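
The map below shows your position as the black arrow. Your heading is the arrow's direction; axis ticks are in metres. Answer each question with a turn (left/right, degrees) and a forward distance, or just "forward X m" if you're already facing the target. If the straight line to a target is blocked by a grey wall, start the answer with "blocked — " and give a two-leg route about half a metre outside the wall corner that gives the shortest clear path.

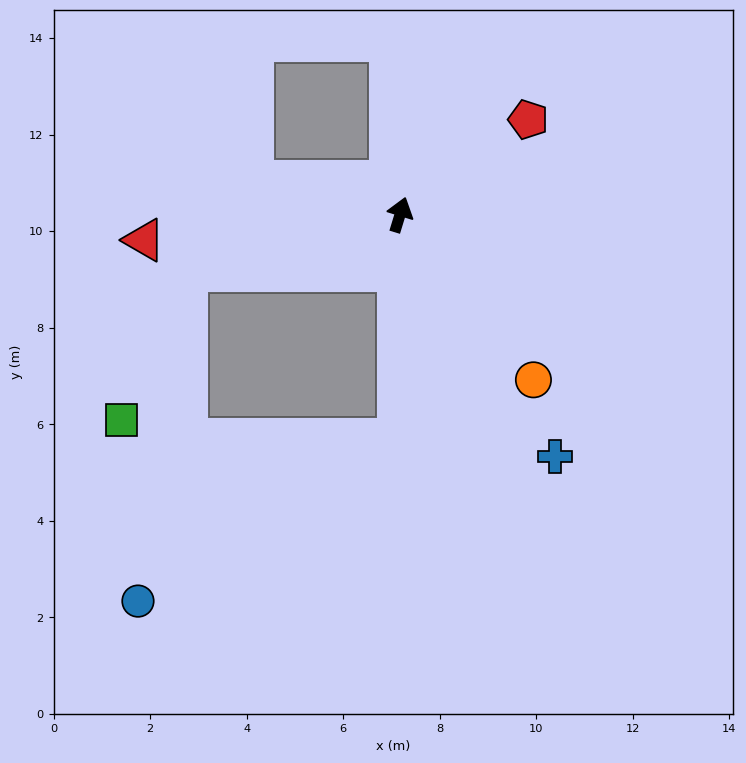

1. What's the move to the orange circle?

turn right 124°, forward 4.4 m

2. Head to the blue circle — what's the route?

blocked — turn right 164°, forward 4.7 m, then turn right 57°, forward 6.3 m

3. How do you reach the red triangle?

turn left 113°, forward 5.3 m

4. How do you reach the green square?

blocked — turn left 122°, forward 4.6 m, then turn left 51°, forward 3.4 m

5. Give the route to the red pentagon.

turn right 36°, forward 3.3 m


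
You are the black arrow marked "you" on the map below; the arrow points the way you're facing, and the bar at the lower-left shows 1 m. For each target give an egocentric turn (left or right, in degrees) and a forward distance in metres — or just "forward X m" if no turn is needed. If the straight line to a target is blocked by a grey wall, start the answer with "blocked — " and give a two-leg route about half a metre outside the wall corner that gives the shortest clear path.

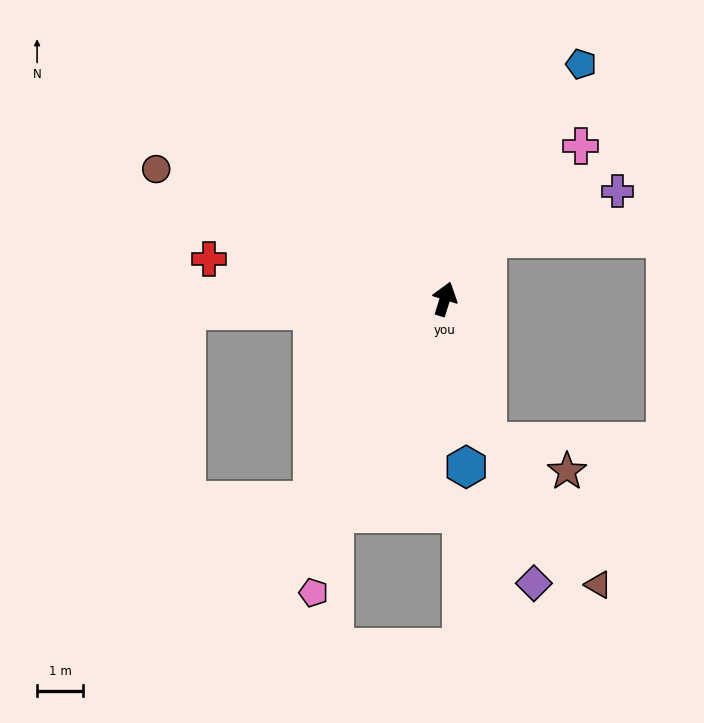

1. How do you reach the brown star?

blocked — turn right 146°, forward 3.2 m, then turn left 53°, forward 1.8 m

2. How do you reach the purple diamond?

turn right 145°, forward 6.5 m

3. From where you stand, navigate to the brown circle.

turn left 83°, forward 6.9 m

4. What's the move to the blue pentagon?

turn right 13°, forward 5.9 m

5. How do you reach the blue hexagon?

turn right 155°, forward 3.7 m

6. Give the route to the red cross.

turn left 98°, forward 5.2 m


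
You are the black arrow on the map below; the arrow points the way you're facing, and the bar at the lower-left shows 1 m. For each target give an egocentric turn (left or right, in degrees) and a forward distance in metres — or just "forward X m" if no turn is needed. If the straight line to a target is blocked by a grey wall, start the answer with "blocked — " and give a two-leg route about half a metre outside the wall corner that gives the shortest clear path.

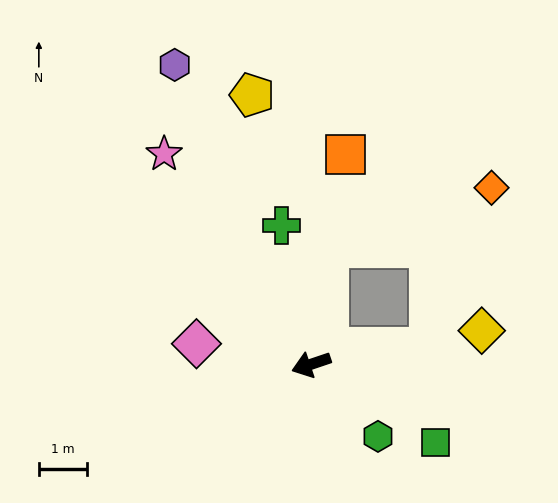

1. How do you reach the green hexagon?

turn left 114°, forward 2.0 m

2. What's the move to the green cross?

turn right 97°, forward 2.9 m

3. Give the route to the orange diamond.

blocked — turn left 169°, forward 2.5 m, then turn left 61°, forward 3.5 m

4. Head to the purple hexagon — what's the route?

turn right 84°, forward 6.8 m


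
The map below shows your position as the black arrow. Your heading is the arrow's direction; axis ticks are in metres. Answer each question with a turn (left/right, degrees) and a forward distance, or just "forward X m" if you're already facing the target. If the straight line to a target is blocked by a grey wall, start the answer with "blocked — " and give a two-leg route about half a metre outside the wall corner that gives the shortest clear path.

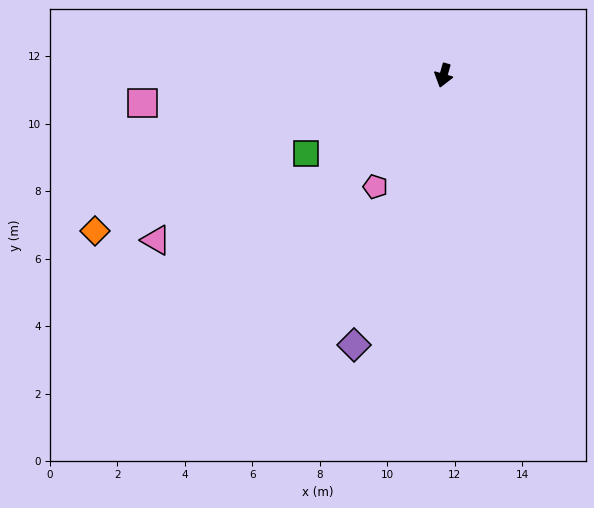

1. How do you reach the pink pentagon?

turn right 15°, forward 3.9 m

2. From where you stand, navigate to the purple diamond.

turn right 2°, forward 8.4 m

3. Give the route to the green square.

turn right 44°, forward 4.7 m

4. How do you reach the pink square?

turn right 69°, forward 9.0 m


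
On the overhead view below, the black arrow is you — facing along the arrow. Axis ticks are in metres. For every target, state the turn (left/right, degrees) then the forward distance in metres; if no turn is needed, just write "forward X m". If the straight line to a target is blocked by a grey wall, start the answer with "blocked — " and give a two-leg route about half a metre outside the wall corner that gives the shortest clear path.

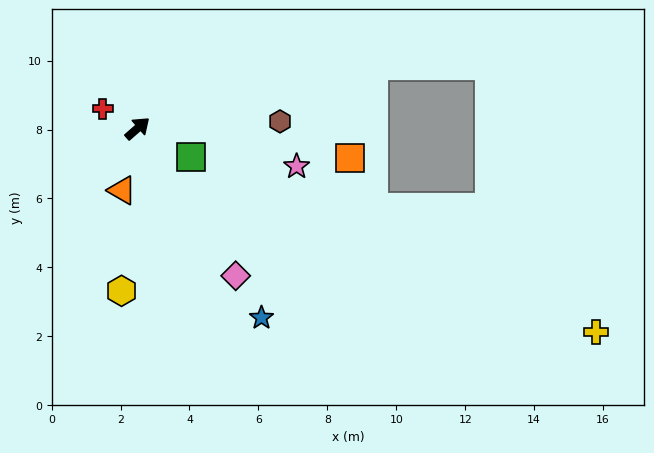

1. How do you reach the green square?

turn right 69°, forward 1.8 m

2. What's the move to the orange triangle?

turn right 145°, forward 1.9 m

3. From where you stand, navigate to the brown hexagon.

turn right 38°, forward 4.1 m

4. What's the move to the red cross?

turn left 109°, forward 1.2 m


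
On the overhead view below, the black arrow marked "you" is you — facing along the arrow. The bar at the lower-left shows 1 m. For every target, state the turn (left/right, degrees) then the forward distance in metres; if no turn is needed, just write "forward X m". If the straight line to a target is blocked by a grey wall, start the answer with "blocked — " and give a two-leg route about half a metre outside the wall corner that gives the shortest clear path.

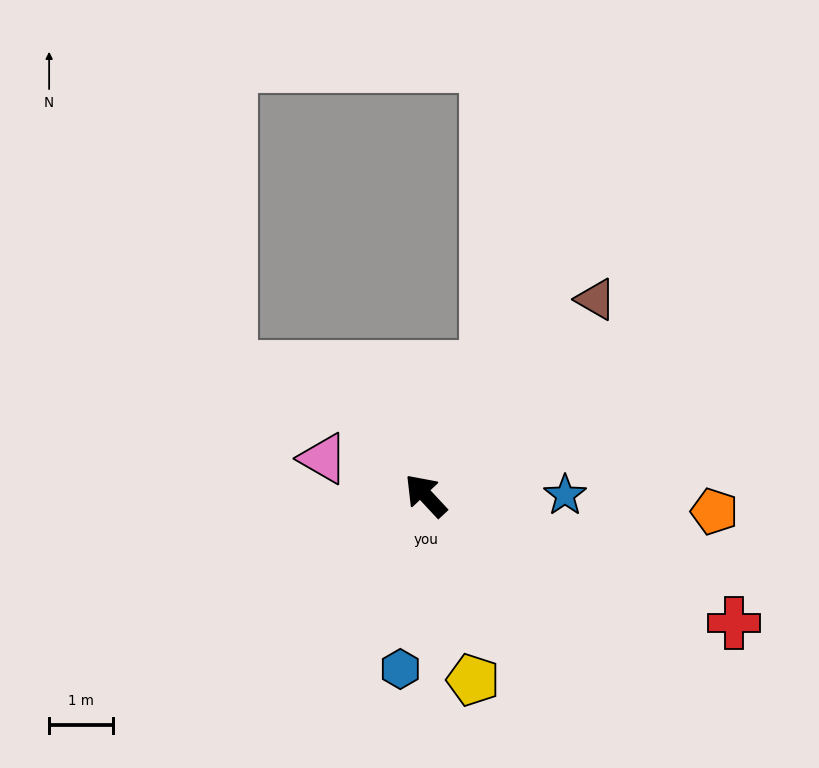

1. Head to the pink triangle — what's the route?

turn left 27°, forward 1.7 m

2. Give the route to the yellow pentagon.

turn left 151°, forward 3.0 m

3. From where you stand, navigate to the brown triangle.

turn right 84°, forward 4.1 m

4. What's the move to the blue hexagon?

turn left 129°, forward 2.7 m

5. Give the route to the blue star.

turn right 133°, forward 2.2 m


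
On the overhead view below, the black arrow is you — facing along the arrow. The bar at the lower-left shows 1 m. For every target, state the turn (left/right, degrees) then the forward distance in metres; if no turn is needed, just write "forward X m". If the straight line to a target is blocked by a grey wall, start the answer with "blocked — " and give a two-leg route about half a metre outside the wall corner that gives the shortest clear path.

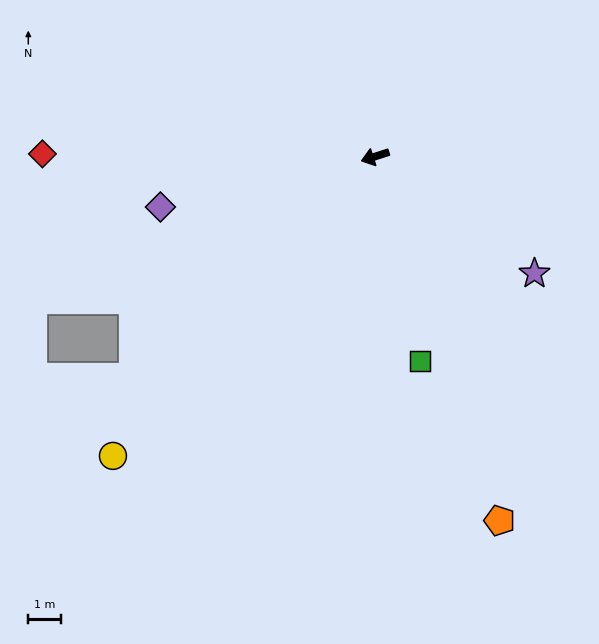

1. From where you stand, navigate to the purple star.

turn left 126°, forward 6.1 m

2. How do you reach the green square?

turn left 84°, forward 6.5 m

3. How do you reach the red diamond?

turn right 18°, forward 10.3 m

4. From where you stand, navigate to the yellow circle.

turn left 31°, forward 12.3 m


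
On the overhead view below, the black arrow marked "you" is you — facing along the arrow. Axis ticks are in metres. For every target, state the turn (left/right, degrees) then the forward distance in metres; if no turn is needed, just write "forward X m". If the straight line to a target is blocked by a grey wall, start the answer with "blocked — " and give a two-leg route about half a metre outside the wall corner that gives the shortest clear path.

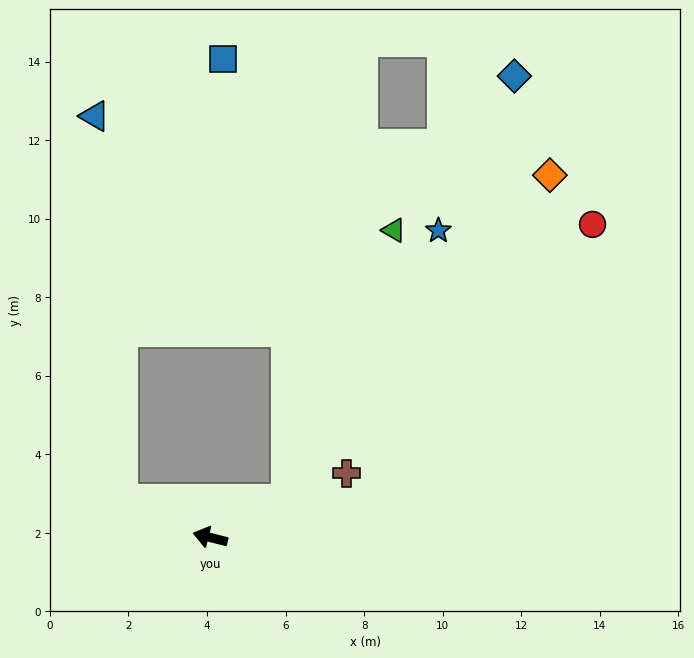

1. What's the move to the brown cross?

turn right 140°, forward 3.8 m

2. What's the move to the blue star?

blocked — turn right 141°, forward 2.2 m, then turn left 36°, forward 7.9 m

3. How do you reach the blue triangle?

blocked — turn right 8°, forward 2.4 m, then turn right 64°, forward 9.8 m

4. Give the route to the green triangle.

blocked — turn right 141°, forward 2.2 m, then turn left 44°, forward 7.4 m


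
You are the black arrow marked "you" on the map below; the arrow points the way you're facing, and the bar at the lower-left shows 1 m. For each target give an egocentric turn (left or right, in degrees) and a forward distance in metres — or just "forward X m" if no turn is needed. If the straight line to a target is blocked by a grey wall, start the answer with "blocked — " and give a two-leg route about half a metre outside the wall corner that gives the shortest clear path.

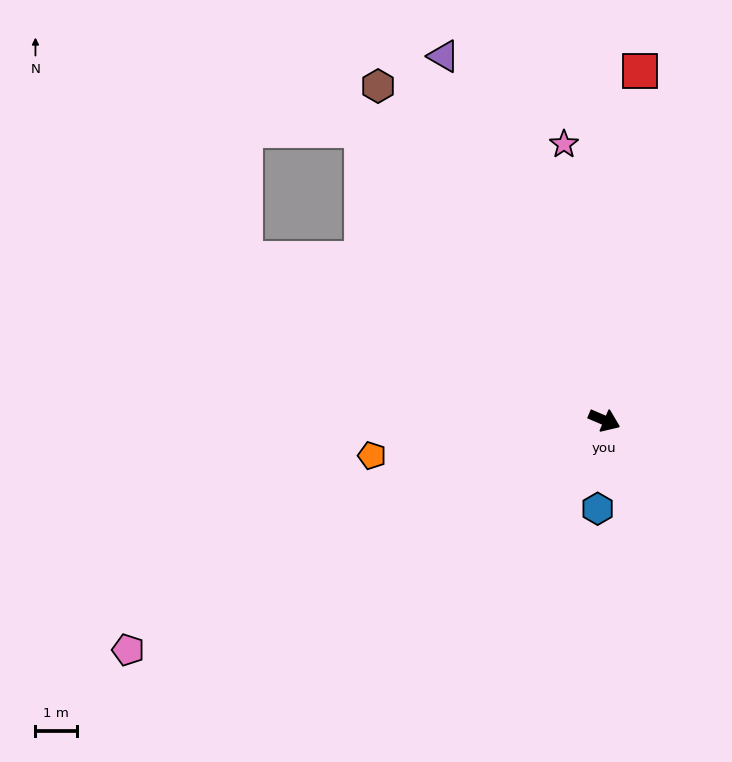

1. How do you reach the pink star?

turn left 121°, forward 6.8 m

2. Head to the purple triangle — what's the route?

turn left 137°, forward 9.7 m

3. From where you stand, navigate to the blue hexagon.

turn right 71°, forward 2.2 m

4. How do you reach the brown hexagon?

turn left 147°, forward 9.8 m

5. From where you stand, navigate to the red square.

turn left 107°, forward 8.5 m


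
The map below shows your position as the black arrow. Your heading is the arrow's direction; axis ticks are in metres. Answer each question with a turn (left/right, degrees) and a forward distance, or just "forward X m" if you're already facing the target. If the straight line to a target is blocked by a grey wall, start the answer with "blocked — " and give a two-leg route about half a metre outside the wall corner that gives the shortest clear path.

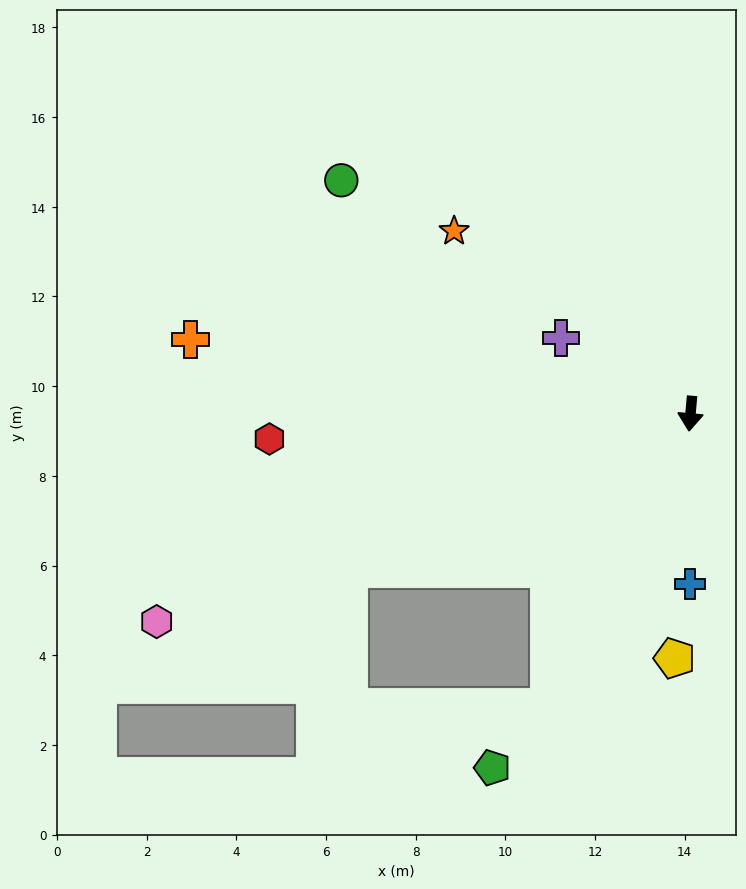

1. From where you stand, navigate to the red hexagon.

turn right 82°, forward 9.4 m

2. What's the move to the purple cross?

turn right 115°, forward 3.3 m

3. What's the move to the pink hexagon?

turn right 64°, forward 12.8 m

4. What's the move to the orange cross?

turn right 93°, forward 11.3 m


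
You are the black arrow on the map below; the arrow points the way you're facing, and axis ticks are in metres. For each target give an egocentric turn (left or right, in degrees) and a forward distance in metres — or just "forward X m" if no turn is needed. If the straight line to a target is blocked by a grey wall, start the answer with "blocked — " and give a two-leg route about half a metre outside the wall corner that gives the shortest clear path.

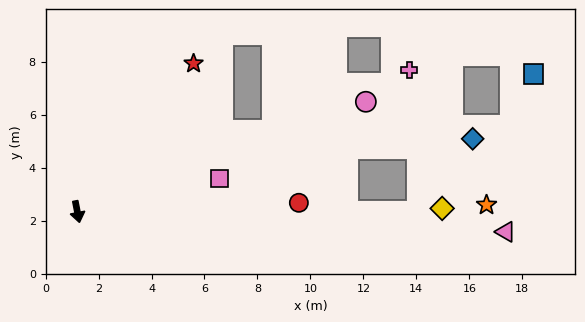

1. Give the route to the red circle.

turn left 81°, forward 8.4 m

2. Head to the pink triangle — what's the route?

turn left 76°, forward 16.2 m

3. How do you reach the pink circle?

turn left 100°, forward 11.7 m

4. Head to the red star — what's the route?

turn left 131°, forward 7.1 m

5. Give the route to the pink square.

turn left 92°, forward 5.5 m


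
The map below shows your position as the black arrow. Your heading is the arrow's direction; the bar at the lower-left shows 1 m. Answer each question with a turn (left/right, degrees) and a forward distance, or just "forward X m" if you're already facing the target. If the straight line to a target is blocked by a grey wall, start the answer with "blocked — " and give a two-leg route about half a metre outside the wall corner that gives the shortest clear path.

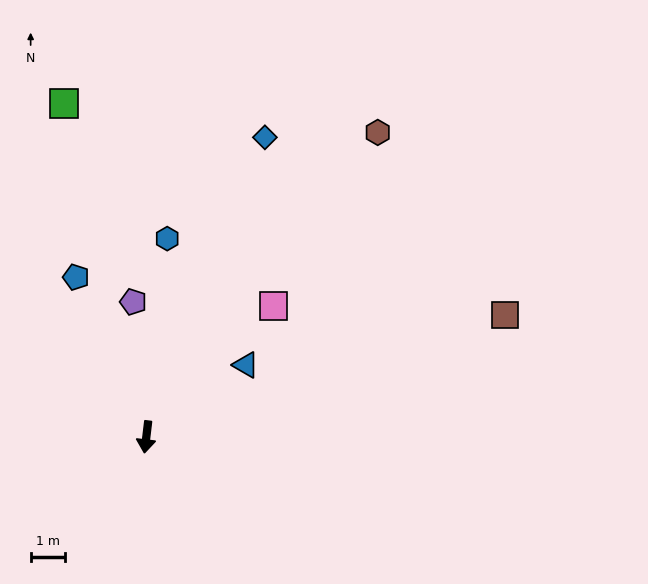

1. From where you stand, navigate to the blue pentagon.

turn right 149°, forward 5.1 m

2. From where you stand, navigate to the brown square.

turn left 116°, forward 11.0 m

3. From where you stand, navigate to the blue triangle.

turn left 133°, forward 3.6 m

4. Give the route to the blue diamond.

turn left 165°, forward 9.4 m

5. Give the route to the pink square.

turn left 143°, forward 5.3 m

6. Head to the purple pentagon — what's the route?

turn right 168°, forward 4.0 m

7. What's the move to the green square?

turn right 159°, forward 10.0 m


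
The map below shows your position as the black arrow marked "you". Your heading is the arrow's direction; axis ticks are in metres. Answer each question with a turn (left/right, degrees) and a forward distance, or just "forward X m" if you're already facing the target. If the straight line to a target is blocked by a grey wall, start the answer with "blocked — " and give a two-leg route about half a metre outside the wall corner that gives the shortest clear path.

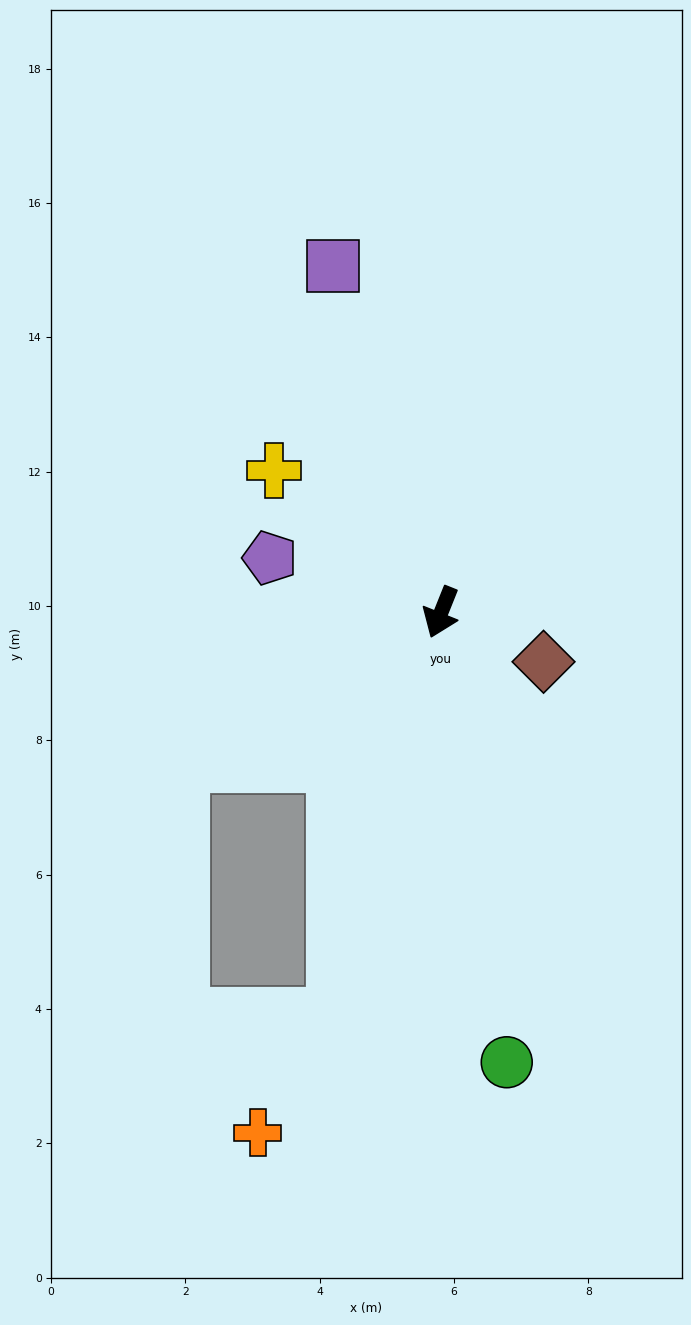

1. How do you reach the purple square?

turn right 141°, forward 5.4 m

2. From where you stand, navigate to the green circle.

turn left 30°, forward 6.8 m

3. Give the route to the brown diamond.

turn left 86°, forward 1.7 m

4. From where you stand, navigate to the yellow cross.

turn right 108°, forward 3.3 m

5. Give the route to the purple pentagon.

turn right 86°, forward 2.7 m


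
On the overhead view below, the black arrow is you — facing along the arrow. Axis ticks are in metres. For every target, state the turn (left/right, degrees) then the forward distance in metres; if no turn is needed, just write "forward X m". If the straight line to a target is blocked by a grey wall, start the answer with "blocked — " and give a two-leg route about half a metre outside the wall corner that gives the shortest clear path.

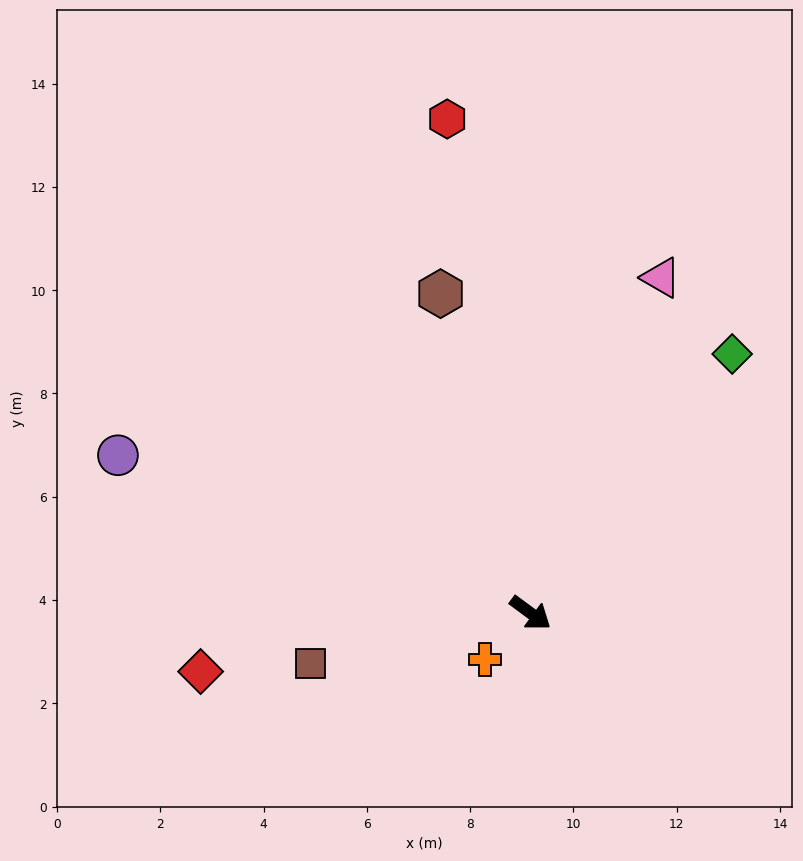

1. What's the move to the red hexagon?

turn left 136°, forward 9.7 m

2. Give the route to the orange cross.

turn right 98°, forward 1.3 m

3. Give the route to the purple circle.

turn right 165°, forward 8.6 m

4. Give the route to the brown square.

turn right 131°, forward 4.4 m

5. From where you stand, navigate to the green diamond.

turn left 89°, forward 6.4 m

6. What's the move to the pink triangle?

turn left 105°, forward 7.0 m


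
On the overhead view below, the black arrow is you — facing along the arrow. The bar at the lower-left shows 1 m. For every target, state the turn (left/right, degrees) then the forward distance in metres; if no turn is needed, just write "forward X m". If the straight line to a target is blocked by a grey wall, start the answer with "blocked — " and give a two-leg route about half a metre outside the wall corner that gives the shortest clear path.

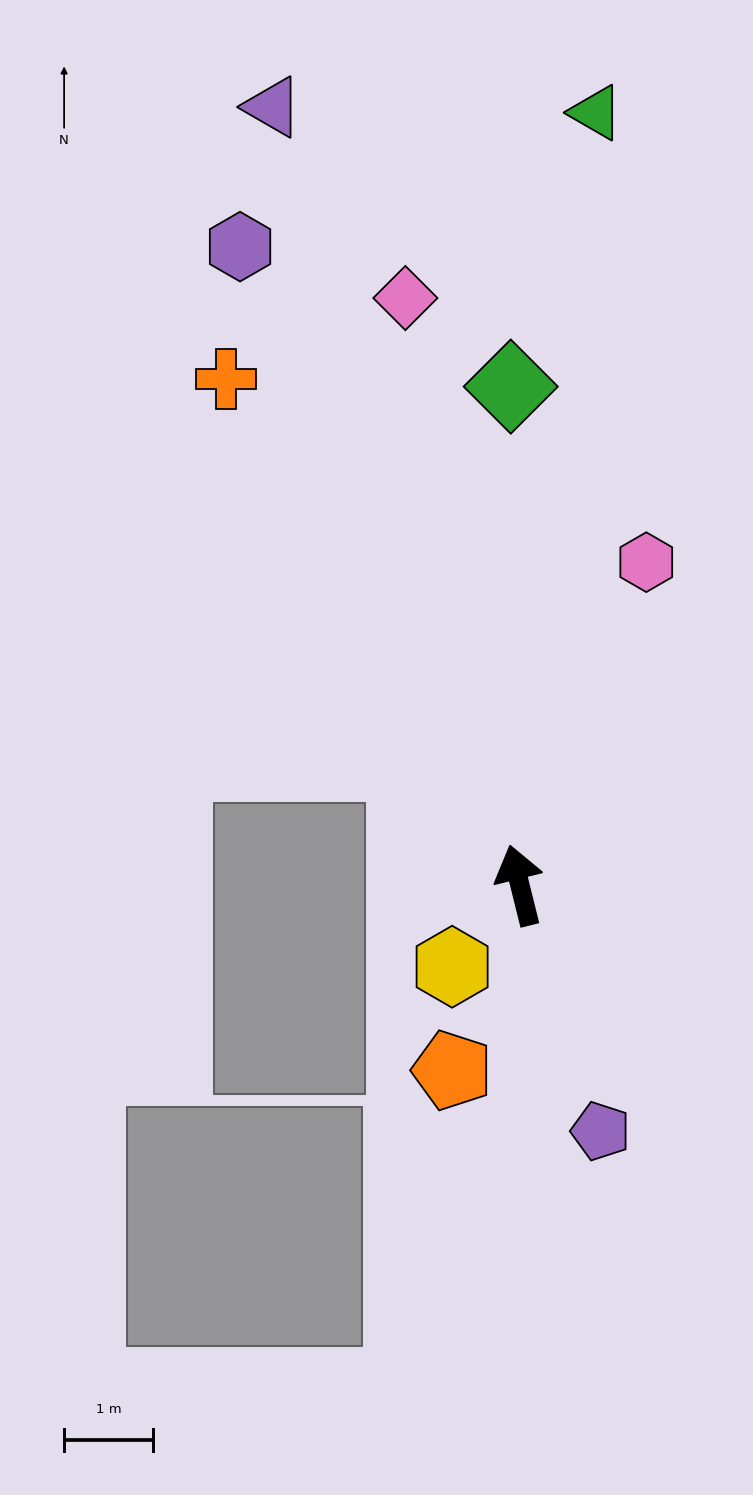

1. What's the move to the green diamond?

turn right 13°, forward 5.6 m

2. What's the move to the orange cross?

turn left 16°, forward 6.6 m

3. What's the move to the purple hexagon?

turn left 10°, forward 7.8 m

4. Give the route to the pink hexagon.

turn right 35°, forward 3.9 m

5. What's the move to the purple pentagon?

turn right 176°, forward 2.9 m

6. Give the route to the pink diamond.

turn right 3°, forward 6.7 m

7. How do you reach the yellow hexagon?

turn left 126°, forward 1.2 m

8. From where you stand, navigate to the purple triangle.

turn left 4°, forward 9.2 m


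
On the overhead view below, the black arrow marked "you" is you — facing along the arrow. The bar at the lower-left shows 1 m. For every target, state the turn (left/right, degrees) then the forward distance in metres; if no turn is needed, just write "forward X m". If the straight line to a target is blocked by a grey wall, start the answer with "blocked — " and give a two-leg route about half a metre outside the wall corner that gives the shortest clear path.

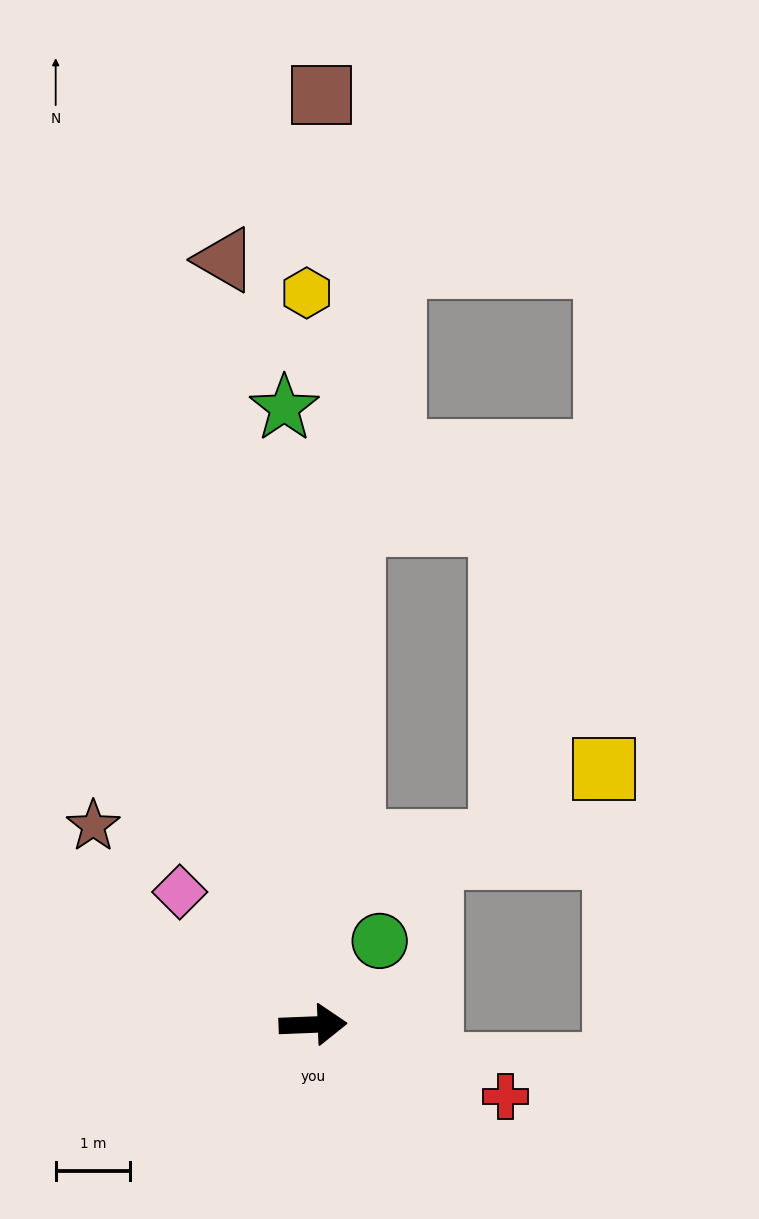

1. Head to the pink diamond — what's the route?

turn left 133°, forward 2.5 m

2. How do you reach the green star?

turn left 90°, forward 8.3 m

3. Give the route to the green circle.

turn left 49°, forward 1.4 m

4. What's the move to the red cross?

turn right 23°, forward 2.8 m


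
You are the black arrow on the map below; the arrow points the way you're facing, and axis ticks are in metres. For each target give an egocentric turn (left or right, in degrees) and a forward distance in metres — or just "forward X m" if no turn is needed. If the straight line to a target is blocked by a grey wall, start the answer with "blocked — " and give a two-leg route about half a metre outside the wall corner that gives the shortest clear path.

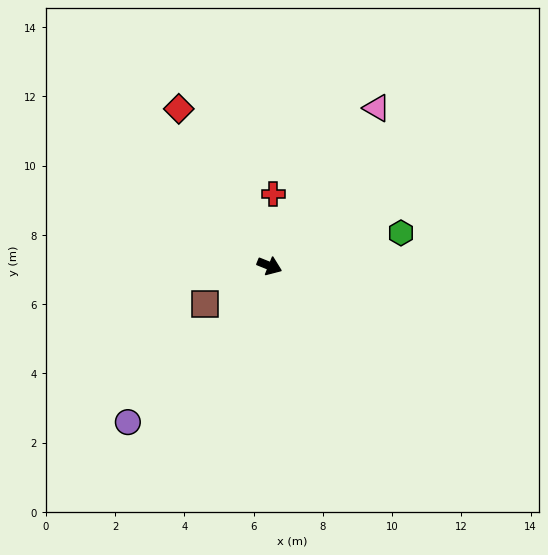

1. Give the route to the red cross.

turn left 109°, forward 2.1 m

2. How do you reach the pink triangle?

turn left 78°, forward 5.5 m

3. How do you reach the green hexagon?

turn left 36°, forward 3.9 m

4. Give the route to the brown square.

turn right 128°, forward 2.2 m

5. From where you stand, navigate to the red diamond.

turn left 142°, forward 5.2 m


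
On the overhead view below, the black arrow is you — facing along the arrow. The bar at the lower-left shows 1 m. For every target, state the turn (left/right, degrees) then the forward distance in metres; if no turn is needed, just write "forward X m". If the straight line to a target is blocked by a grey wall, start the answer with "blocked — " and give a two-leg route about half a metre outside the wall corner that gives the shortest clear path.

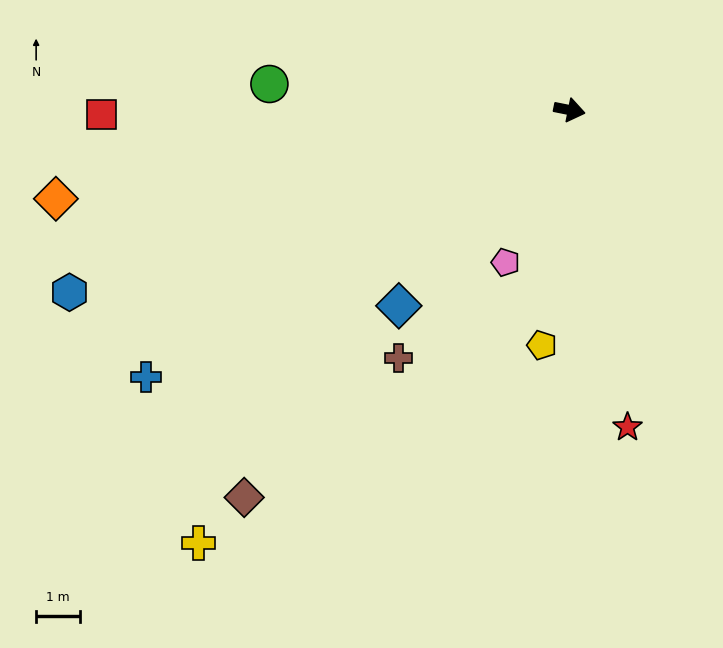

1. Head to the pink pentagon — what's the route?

turn right 101°, forward 3.8 m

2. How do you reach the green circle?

turn right 174°, forward 6.9 m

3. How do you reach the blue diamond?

turn right 120°, forward 5.9 m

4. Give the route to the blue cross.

turn right 136°, forward 11.4 m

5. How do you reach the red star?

turn right 68°, forward 7.3 m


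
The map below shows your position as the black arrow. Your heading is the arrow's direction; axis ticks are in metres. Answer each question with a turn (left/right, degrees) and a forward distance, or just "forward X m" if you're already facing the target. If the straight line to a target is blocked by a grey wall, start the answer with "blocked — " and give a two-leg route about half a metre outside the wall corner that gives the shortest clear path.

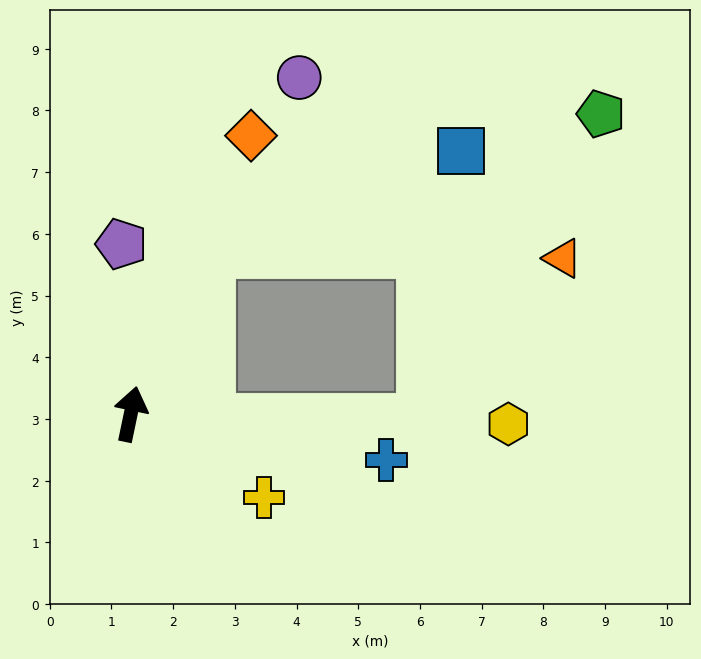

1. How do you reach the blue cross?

turn right 88°, forward 4.2 m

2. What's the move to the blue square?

blocked — turn right 14°, forward 2.9 m, then turn right 42°, forward 4.4 m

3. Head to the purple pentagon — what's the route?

turn left 15°, forward 2.8 m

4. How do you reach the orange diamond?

turn right 12°, forward 4.9 m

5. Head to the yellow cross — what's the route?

turn right 110°, forward 2.6 m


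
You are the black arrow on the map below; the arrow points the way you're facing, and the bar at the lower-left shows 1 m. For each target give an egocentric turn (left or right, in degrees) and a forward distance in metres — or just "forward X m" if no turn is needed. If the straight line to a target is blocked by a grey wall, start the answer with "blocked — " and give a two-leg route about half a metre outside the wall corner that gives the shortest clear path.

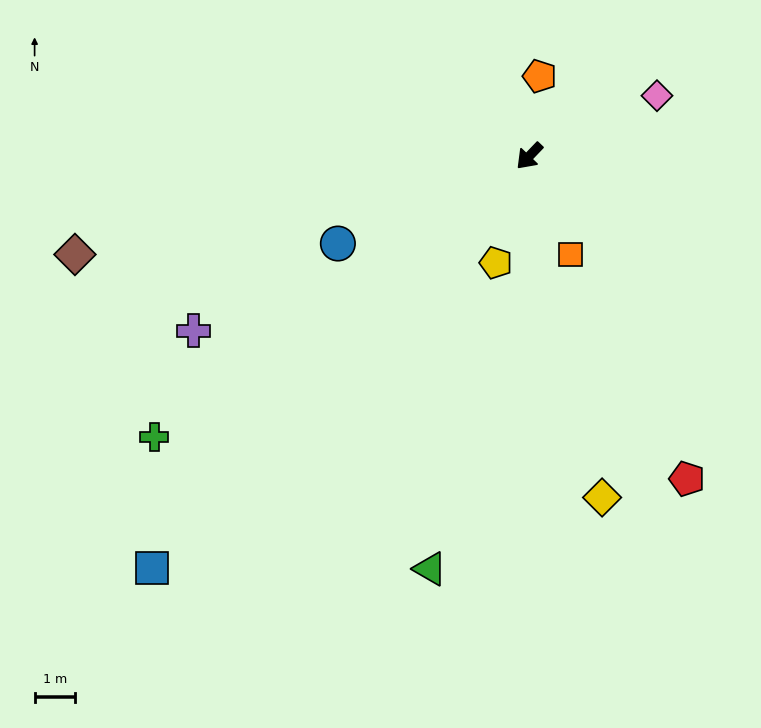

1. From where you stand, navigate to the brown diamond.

turn right 34°, forward 11.4 m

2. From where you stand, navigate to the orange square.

turn left 66°, forward 2.6 m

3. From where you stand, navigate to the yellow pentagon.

turn left 26°, forward 2.7 m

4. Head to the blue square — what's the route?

forward 13.7 m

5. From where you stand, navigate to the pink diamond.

turn left 159°, forward 3.5 m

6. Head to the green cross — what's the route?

turn right 9°, forward 11.5 m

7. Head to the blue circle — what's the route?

turn right 22°, forward 5.2 m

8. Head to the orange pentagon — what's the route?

turn right 144°, forward 2.0 m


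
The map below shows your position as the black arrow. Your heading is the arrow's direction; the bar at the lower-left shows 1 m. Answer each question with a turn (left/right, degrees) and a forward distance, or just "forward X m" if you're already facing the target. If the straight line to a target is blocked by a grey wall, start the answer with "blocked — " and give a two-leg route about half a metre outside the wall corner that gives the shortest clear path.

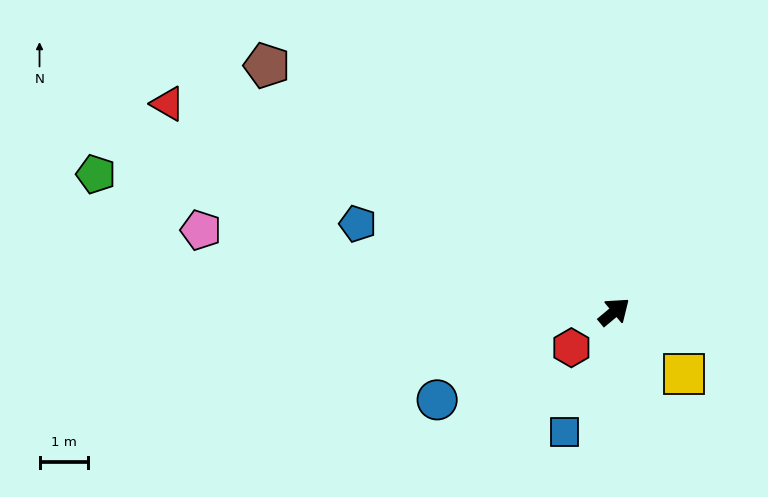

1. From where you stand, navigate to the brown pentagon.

turn left 105°, forward 8.9 m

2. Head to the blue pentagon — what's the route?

turn left 121°, forward 5.6 m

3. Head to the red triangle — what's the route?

turn left 115°, forward 10.2 m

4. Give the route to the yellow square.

turn right 81°, forward 1.9 m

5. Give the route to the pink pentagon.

turn left 129°, forward 8.8 m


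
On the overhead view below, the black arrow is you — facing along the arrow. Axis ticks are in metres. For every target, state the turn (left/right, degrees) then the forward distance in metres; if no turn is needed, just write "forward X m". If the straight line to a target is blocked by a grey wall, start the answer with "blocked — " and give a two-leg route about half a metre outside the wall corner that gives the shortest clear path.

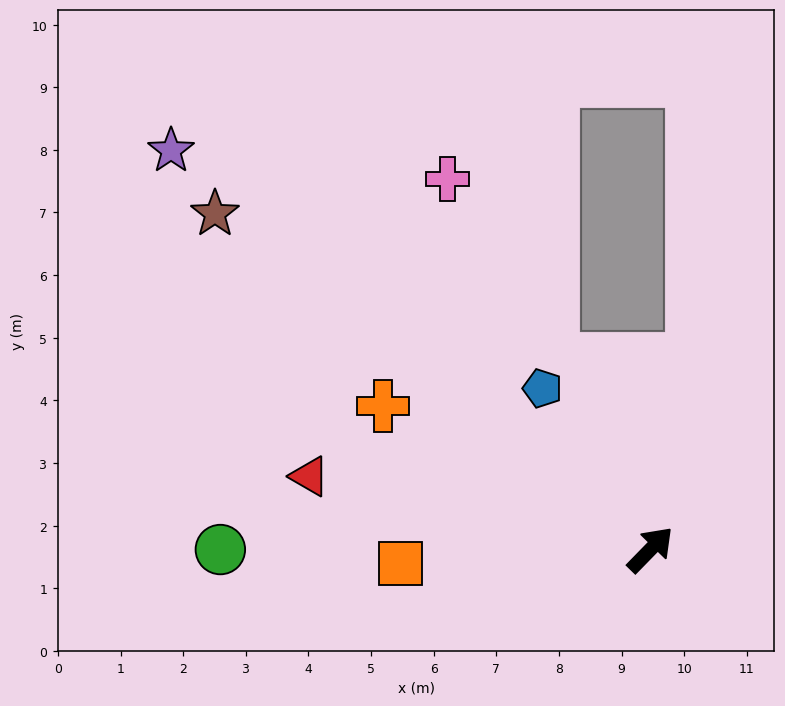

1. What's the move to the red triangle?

turn left 122°, forward 5.6 m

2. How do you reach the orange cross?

turn left 106°, forward 4.8 m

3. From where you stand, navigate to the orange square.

turn left 137°, forward 4.0 m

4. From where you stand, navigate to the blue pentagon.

turn left 78°, forward 3.1 m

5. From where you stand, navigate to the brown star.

turn left 97°, forward 8.8 m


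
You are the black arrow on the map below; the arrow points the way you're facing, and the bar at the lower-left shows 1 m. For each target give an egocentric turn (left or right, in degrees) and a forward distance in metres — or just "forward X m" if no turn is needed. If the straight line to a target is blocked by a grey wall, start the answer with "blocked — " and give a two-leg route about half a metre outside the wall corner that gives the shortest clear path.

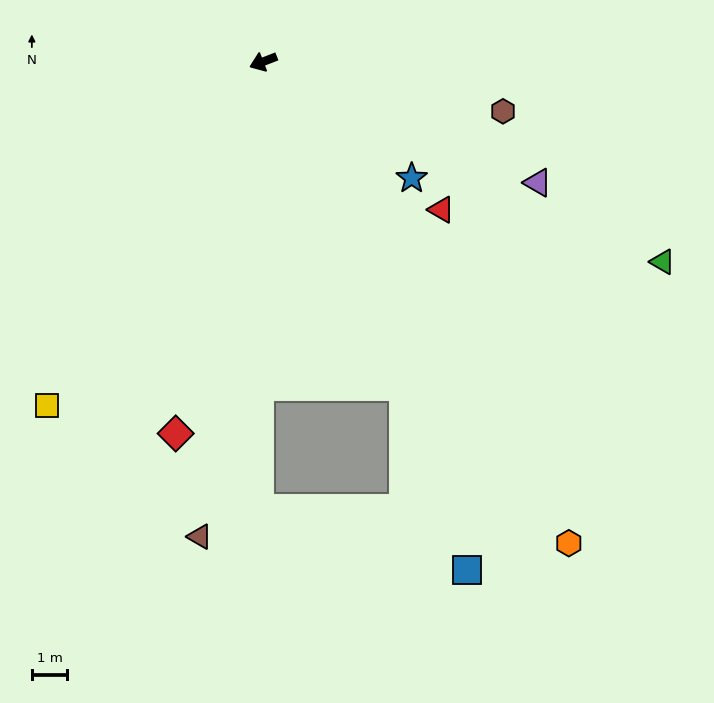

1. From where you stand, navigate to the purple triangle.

turn left 135°, forward 8.5 m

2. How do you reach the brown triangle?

turn left 61°, forward 13.6 m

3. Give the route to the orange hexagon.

turn left 101°, forward 16.2 m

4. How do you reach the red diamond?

turn left 55°, forward 10.8 m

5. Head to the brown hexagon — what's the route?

turn left 147°, forward 7.0 m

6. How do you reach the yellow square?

turn left 37°, forward 11.5 m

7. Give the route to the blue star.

turn left 121°, forward 5.4 m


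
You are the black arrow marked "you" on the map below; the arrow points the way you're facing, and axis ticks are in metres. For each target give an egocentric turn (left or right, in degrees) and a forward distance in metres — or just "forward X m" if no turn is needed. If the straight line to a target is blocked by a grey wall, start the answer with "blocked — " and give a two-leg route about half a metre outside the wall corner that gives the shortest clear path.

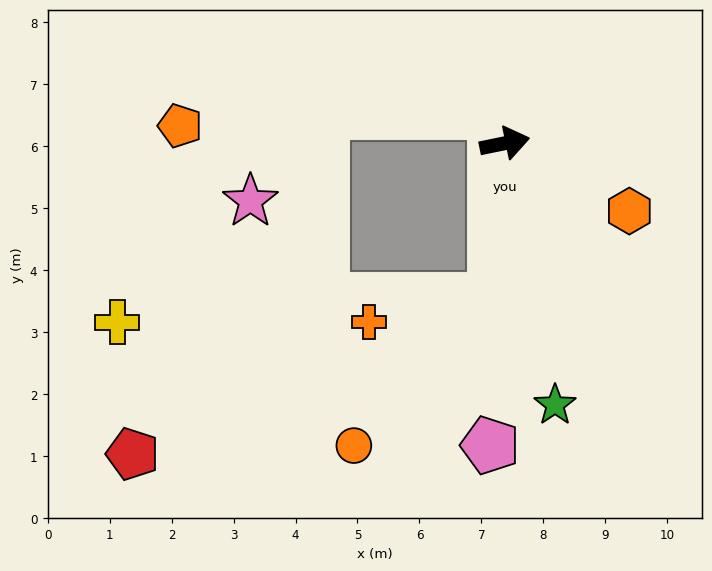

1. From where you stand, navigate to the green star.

turn right 91°, forward 4.3 m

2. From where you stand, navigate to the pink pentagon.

turn right 104°, forward 4.9 m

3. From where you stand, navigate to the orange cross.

blocked — turn right 106°, forward 2.5 m, then turn right 75°, forward 2.1 m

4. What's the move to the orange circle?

blocked — turn right 106°, forward 2.5 m, then turn right 39°, forward 3.3 m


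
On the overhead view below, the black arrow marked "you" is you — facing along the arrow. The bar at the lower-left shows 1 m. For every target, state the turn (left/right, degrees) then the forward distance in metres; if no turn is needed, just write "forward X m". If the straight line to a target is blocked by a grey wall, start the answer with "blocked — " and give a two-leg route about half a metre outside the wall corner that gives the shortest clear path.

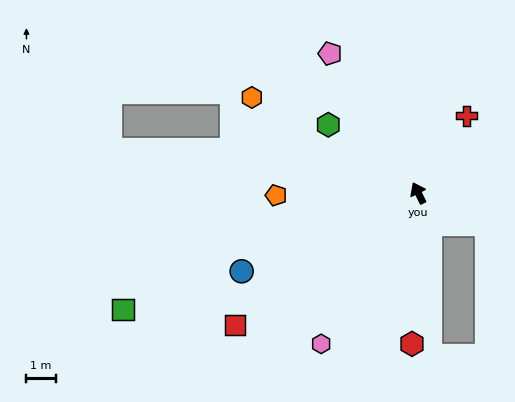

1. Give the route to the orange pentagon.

turn left 65°, forward 4.9 m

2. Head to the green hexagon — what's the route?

turn left 26°, forward 3.9 m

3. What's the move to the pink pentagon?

turn left 6°, forward 5.7 m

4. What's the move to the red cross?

turn right 58°, forward 3.1 m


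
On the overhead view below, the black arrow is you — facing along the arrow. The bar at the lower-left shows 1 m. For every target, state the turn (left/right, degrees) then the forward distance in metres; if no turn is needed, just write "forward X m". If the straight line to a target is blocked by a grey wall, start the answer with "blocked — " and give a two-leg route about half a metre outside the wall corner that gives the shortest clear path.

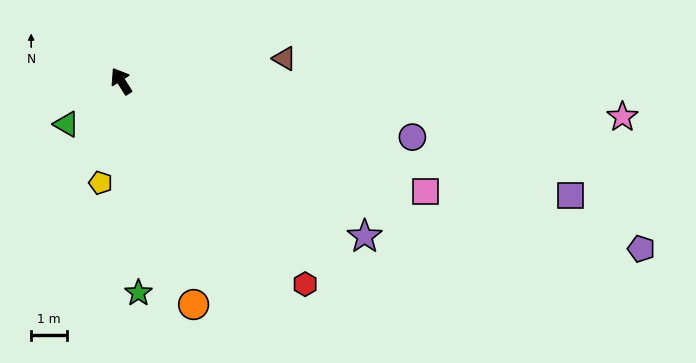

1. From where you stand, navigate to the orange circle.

turn left 166°, forward 6.6 m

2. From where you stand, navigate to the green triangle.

turn left 96°, forward 2.0 m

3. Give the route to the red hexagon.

turn right 170°, forward 7.7 m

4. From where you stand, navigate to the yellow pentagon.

turn left 136°, forward 2.9 m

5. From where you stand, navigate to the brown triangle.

turn right 114°, forward 4.6 m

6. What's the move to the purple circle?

turn right 133°, forward 8.3 m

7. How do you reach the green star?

turn left 152°, forward 6.0 m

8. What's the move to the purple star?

turn right 155°, forward 8.1 m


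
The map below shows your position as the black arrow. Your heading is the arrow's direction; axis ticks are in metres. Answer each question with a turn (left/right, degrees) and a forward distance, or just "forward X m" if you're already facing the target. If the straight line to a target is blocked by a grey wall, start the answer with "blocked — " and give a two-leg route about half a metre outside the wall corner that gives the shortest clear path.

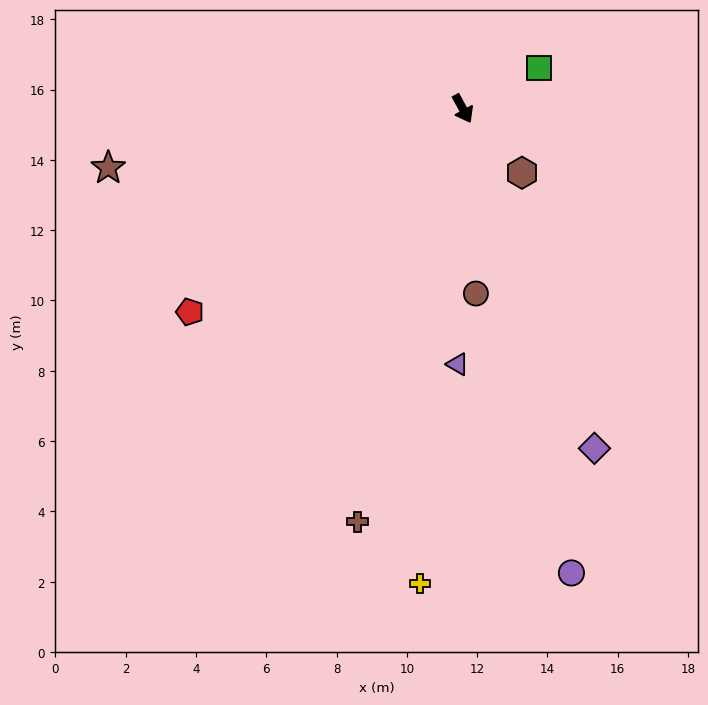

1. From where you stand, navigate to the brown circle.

turn right 25°, forward 5.3 m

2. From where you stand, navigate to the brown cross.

turn right 43°, forward 12.1 m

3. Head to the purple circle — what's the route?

turn right 15°, forward 13.6 m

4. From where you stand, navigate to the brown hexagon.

turn left 14°, forward 2.5 m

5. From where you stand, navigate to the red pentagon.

turn right 82°, forward 9.7 m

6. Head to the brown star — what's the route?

turn right 109°, forward 10.2 m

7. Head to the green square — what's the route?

turn left 90°, forward 2.5 m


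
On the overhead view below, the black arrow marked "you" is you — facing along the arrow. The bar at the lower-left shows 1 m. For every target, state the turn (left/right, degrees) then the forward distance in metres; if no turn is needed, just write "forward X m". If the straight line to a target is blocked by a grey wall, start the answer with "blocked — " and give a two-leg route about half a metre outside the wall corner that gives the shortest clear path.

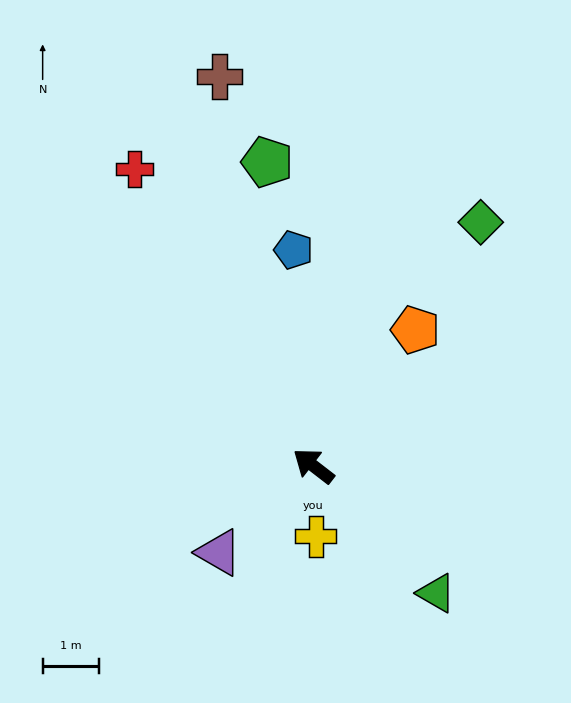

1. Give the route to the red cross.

turn right 21°, forward 6.2 m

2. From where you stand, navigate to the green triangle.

turn left 172°, forward 3.1 m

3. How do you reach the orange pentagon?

turn right 89°, forward 3.0 m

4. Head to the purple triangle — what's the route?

turn left 80°, forward 2.3 m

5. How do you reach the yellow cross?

turn left 130°, forward 1.3 m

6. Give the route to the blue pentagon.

turn right 47°, forward 3.9 m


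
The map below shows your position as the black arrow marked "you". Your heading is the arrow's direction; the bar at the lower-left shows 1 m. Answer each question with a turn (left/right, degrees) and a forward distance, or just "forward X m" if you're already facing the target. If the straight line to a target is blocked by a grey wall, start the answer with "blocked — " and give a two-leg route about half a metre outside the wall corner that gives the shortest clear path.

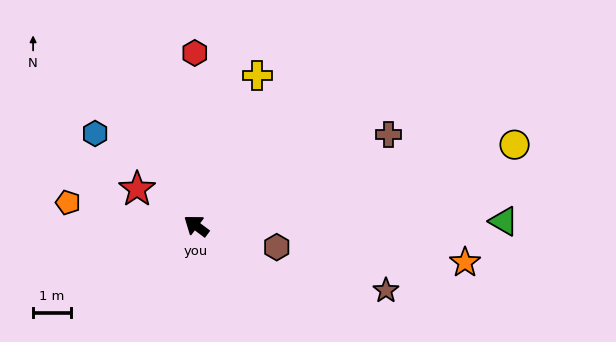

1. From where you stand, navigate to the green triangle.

turn right 142°, forward 8.2 m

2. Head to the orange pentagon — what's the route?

turn left 27°, forward 3.5 m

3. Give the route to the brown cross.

turn right 118°, forward 5.6 m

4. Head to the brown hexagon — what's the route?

turn right 158°, forward 2.2 m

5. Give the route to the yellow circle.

turn right 129°, forward 8.7 m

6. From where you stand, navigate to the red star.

turn left 5°, forward 1.8 m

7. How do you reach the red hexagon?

turn right 53°, forward 4.6 m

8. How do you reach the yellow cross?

turn right 75°, forward 4.3 m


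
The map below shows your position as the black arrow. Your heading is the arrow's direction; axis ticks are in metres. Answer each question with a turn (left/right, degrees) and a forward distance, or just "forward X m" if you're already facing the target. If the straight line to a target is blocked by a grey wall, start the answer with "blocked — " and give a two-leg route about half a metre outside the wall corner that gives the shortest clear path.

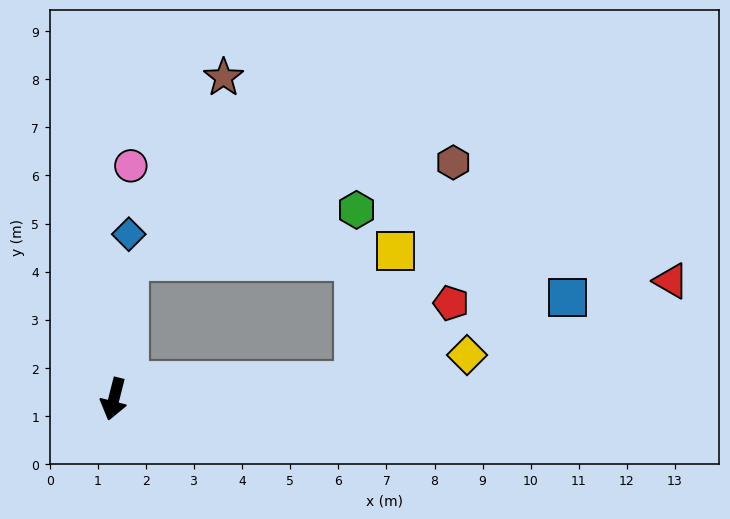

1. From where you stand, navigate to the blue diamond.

turn right 171°, forward 3.4 m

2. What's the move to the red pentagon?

blocked — turn left 108°, forward 5.0 m, then turn left 35°, forward 2.6 m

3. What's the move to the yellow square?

blocked — turn left 108°, forward 5.0 m, then turn left 69°, forward 2.9 m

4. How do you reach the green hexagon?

blocked — turn right 172°, forward 2.9 m, then turn right 71°, forward 4.9 m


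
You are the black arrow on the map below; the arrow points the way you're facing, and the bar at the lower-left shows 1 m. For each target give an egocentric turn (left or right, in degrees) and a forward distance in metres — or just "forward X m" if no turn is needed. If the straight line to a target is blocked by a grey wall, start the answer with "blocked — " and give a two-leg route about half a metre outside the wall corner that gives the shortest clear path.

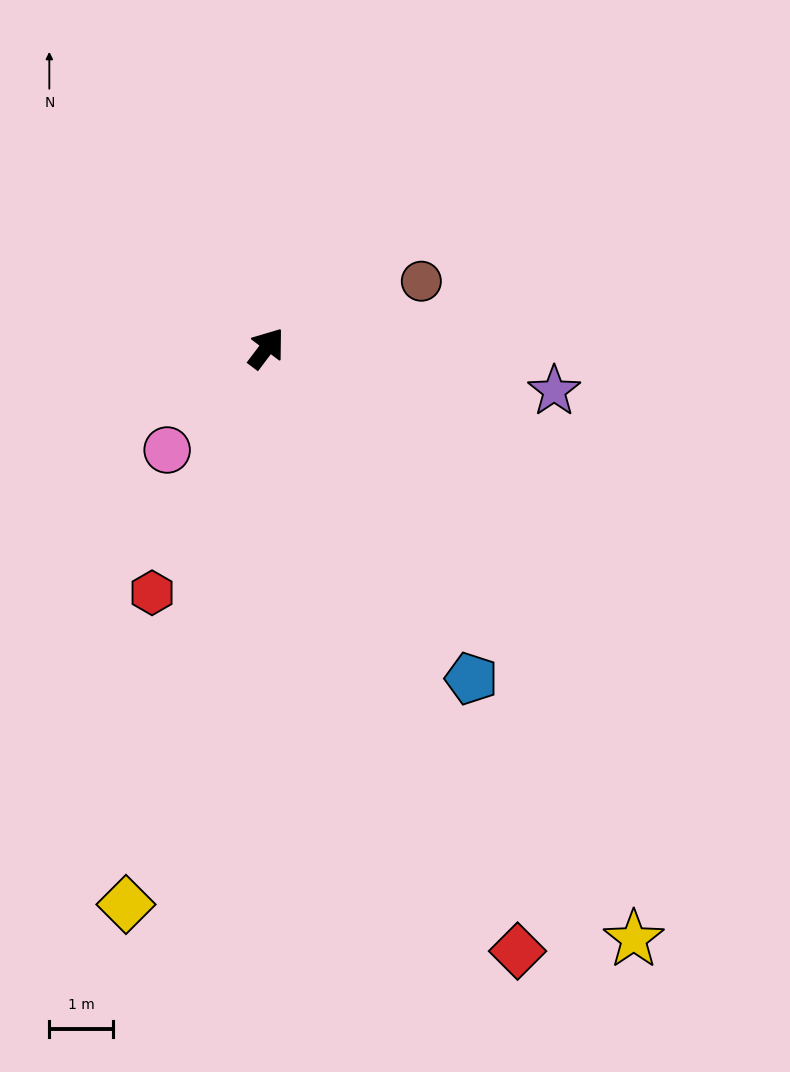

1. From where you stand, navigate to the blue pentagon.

turn right 111°, forward 6.1 m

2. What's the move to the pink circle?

turn left 173°, forward 2.2 m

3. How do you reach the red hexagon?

turn right 168°, forward 4.2 m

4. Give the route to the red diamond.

turn right 120°, forward 10.3 m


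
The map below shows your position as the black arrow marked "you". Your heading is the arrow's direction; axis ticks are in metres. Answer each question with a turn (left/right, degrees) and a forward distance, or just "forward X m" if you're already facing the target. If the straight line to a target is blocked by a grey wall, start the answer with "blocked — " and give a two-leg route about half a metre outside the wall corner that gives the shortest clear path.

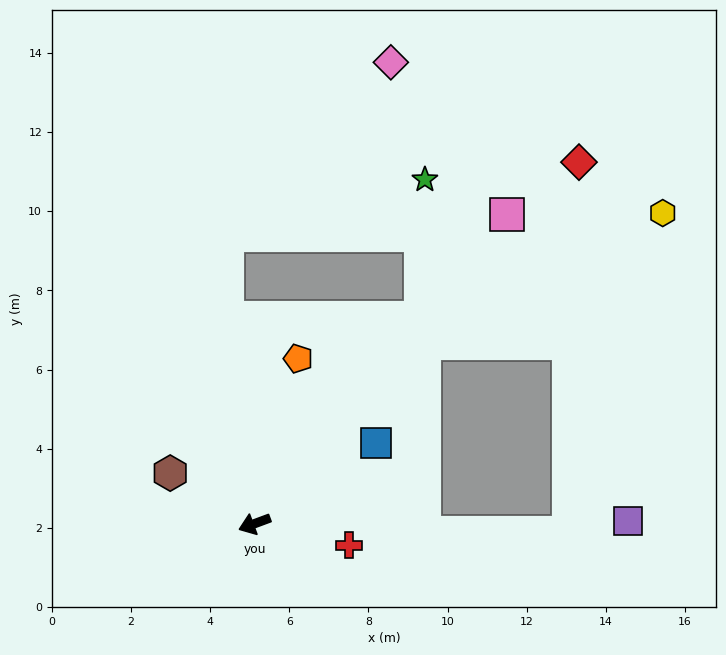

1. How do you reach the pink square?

turn right 150°, forward 10.1 m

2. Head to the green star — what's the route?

blocked — turn right 149°, forward 6.7 m, then turn left 37°, forward 3.5 m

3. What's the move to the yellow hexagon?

blocked — turn right 154°, forward 6.3 m, then turn right 18°, forward 6.8 m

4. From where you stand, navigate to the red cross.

turn left 147°, forward 2.4 m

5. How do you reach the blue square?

turn right 167°, forward 3.7 m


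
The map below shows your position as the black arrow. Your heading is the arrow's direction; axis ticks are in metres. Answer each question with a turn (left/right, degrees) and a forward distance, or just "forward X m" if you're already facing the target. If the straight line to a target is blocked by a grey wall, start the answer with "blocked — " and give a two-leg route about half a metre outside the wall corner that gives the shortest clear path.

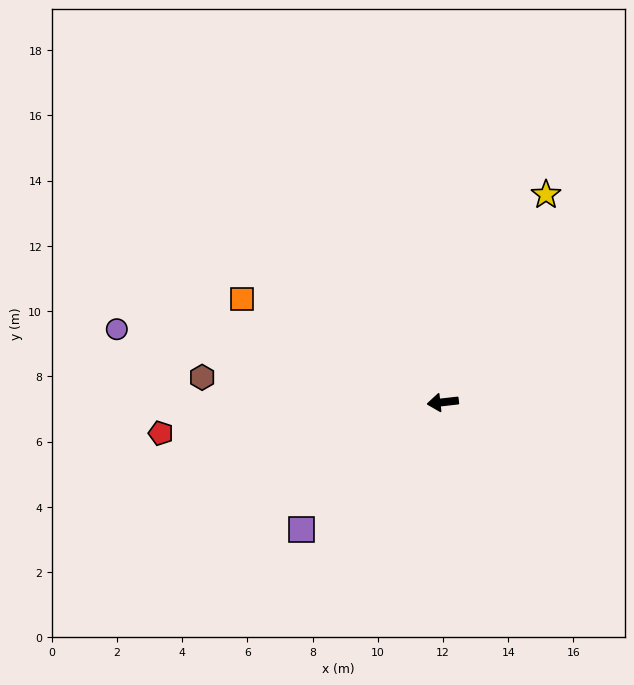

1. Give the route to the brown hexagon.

turn right 12°, forward 7.4 m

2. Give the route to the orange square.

turn right 34°, forward 6.9 m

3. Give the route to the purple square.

turn left 36°, forward 5.8 m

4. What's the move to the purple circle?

turn right 19°, forward 10.2 m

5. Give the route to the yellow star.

turn right 123°, forward 7.1 m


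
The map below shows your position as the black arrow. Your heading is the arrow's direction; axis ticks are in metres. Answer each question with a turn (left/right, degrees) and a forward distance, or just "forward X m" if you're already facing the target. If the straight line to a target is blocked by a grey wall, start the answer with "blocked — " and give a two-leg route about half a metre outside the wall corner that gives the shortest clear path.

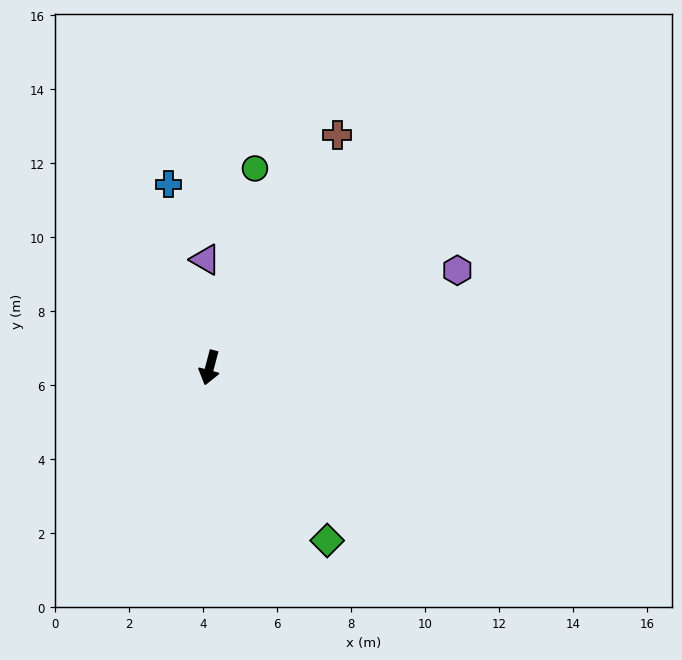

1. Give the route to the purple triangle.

turn right 163°, forward 2.9 m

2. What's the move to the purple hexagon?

turn left 126°, forward 7.2 m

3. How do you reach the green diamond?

turn left 49°, forward 5.6 m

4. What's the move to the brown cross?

turn left 166°, forward 7.2 m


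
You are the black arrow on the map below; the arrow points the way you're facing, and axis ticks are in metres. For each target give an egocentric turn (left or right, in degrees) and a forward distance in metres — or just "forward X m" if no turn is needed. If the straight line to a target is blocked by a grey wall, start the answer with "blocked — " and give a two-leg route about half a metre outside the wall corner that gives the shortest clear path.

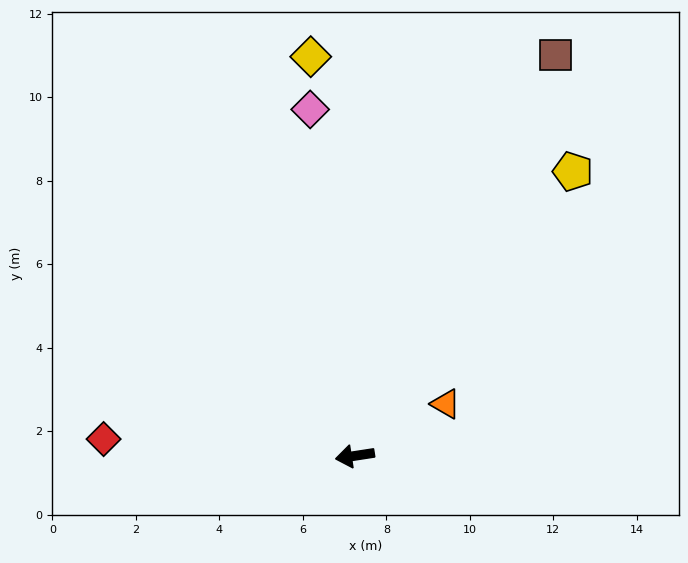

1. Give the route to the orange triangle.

turn right 159°, forward 2.5 m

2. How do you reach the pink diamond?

turn right 91°, forward 8.4 m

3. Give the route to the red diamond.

turn right 13°, forward 6.0 m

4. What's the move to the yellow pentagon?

turn right 136°, forward 8.6 m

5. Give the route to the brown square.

turn right 125°, forward 10.7 m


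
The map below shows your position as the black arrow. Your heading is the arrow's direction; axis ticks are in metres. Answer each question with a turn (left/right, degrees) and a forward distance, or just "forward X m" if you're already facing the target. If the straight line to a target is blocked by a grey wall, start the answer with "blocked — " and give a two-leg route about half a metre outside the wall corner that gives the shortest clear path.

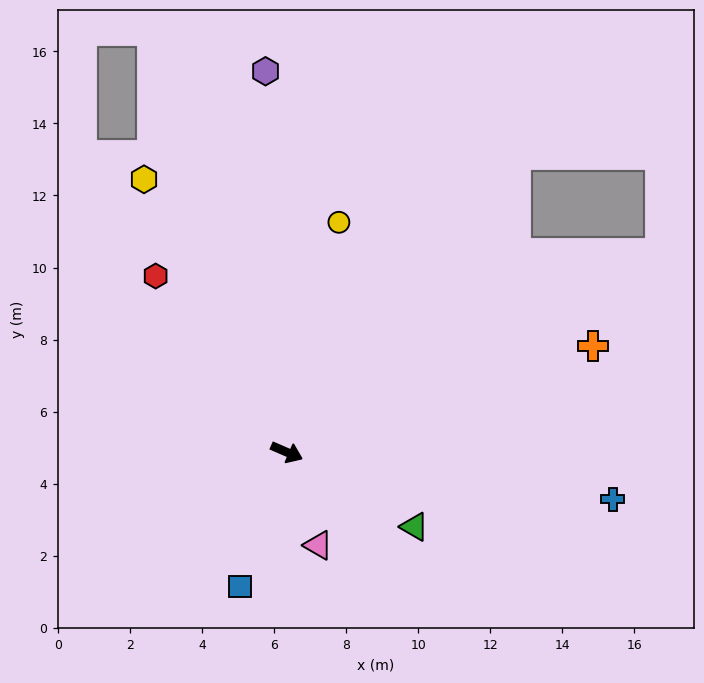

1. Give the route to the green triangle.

turn right 7°, forward 4.1 m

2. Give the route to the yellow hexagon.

turn left 141°, forward 8.6 m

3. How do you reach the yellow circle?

turn left 101°, forward 6.5 m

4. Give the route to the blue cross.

turn left 15°, forward 9.1 m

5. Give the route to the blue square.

turn right 86°, forward 4.0 m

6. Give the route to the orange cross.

turn left 43°, forward 9.0 m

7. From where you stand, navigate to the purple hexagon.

turn left 117°, forward 10.6 m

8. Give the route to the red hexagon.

turn left 150°, forward 6.1 m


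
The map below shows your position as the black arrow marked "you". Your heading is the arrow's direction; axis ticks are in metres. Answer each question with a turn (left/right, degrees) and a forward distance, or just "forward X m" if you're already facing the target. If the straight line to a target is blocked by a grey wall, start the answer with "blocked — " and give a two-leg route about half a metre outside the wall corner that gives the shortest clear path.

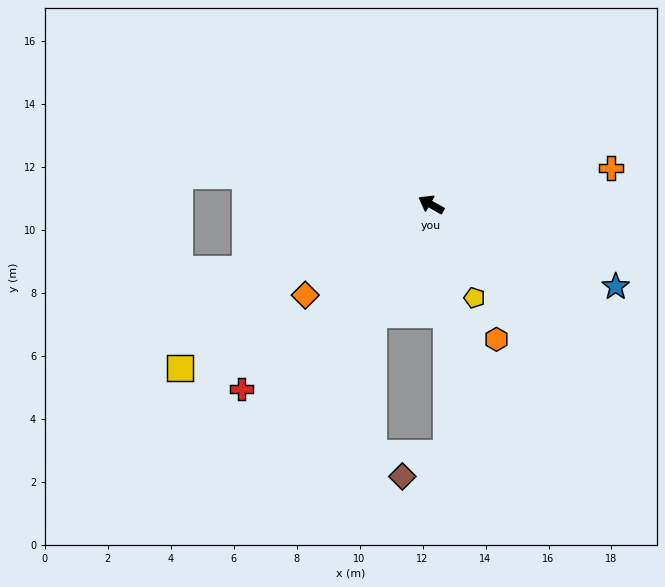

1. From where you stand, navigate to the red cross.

turn left 74°, forward 8.4 m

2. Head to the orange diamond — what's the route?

turn left 65°, forward 4.9 m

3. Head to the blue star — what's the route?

turn right 174°, forward 6.4 m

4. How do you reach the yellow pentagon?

turn left 144°, forward 3.3 m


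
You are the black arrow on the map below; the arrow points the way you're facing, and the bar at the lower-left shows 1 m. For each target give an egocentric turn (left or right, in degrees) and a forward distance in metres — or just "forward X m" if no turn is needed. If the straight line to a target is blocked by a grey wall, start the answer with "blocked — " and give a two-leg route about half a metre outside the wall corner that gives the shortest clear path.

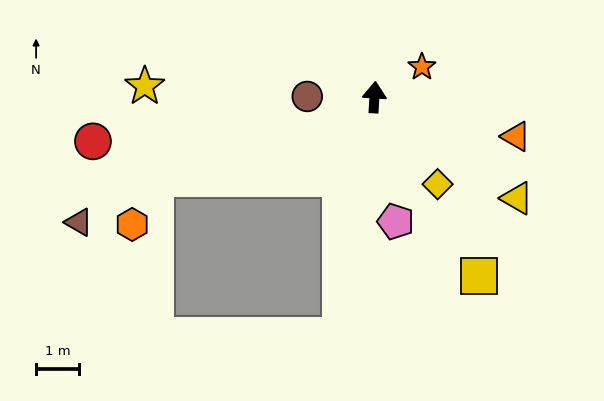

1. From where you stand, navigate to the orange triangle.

turn right 102°, forward 3.5 m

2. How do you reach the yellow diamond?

turn right 141°, forward 2.5 m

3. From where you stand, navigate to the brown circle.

turn left 93°, forward 1.6 m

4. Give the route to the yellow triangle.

turn right 122°, forward 4.1 m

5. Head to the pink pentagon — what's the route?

turn right 167°, forward 3.0 m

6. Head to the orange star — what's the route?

turn right 54°, forward 1.3 m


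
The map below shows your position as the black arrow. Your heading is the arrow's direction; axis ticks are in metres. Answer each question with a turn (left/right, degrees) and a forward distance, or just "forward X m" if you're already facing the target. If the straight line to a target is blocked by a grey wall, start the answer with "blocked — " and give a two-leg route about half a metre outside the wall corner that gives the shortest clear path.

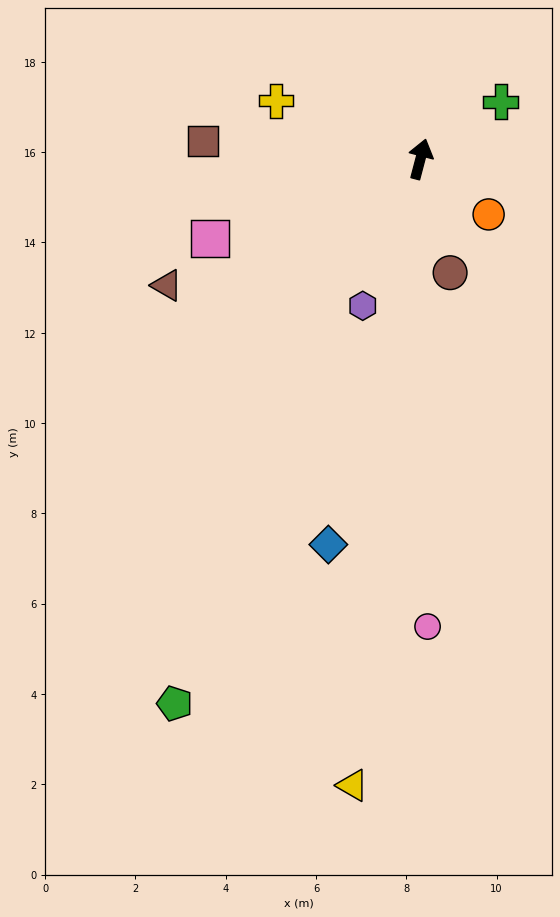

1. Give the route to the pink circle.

turn right 164°, forward 10.4 m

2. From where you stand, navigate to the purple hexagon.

turn left 173°, forward 3.5 m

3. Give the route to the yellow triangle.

turn right 171°, forward 14.0 m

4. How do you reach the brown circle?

turn right 151°, forward 2.6 m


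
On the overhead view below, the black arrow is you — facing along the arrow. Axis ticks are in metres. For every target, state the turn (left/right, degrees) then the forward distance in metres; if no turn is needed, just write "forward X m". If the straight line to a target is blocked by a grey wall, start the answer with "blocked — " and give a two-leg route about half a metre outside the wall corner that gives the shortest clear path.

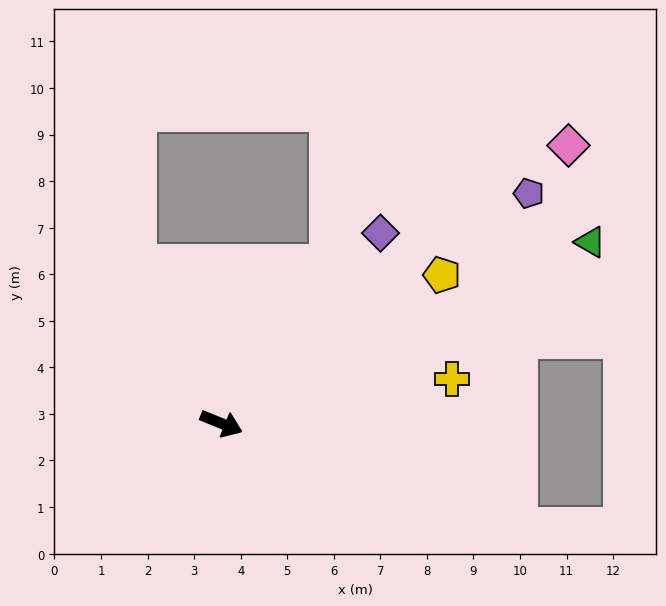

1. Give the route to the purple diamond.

turn left 72°, forward 5.3 m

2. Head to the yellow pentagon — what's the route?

turn left 56°, forward 5.7 m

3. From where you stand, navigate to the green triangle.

turn left 48°, forward 8.8 m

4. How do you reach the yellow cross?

turn left 33°, forward 5.0 m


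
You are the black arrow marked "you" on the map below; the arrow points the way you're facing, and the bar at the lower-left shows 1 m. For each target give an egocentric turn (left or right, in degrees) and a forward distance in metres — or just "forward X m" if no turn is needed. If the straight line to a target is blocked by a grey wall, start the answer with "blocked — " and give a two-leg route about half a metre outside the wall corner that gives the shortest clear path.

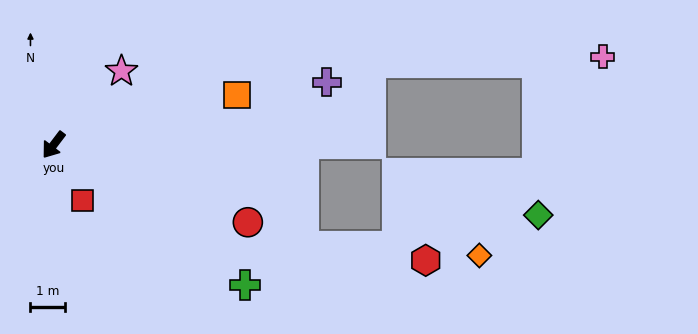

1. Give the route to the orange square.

turn left 142°, forward 5.5 m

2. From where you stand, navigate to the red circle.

turn left 106°, forward 6.0 m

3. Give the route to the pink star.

turn left 175°, forward 2.9 m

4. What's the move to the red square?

turn left 65°, forward 1.8 m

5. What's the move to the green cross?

turn left 91°, forward 6.8 m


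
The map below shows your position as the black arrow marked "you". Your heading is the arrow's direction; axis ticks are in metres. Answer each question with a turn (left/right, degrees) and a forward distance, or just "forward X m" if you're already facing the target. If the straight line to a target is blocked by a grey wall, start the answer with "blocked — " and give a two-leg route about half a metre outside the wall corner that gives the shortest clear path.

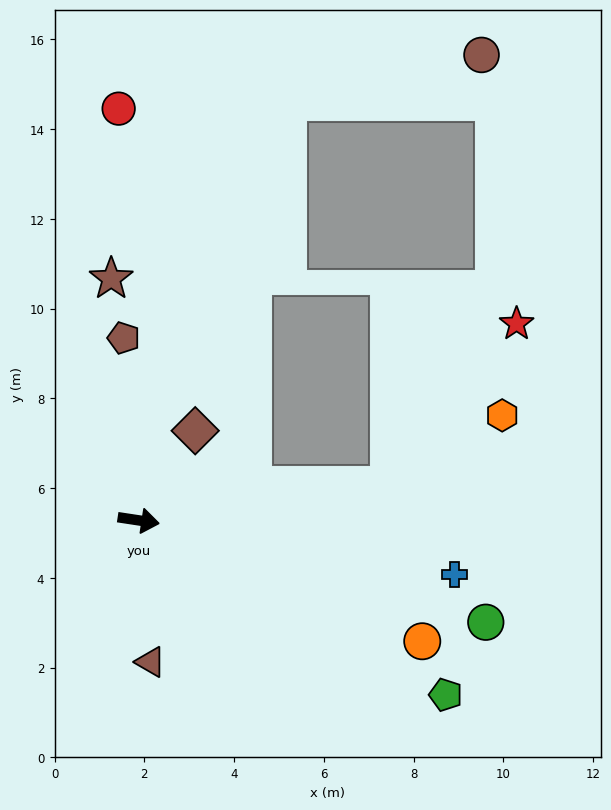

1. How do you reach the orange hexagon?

blocked — turn left 17°, forward 5.6 m, then turn left 23°, forward 3.0 m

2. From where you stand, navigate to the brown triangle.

turn right 77°, forward 3.2 m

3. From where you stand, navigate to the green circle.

turn right 8°, forward 8.1 m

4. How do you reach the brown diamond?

turn left 66°, forward 2.4 m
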